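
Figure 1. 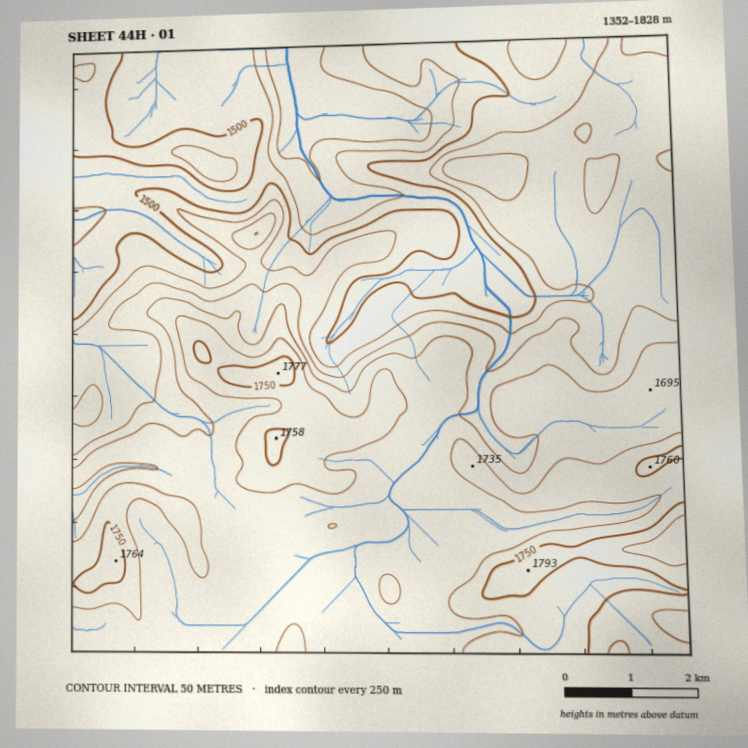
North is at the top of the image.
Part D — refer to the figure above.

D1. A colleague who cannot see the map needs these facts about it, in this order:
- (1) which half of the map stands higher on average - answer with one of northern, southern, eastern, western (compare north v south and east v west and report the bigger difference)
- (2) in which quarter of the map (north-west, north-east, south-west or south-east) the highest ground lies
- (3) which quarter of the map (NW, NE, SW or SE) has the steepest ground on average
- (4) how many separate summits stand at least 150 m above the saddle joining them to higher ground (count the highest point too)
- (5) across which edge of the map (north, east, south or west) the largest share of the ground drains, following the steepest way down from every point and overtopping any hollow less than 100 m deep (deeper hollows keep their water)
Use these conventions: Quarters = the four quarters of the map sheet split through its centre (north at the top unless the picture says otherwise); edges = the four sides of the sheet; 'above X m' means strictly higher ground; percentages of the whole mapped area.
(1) The southern half stands higher on average than the northern half.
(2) Look to the south-east quarter for the highest ground.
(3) The steepest ground, on average, is in the north-west quarter.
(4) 1 summit rises at least 150 m above its surroundings.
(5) The largest share of the runoff leaves by the northern edge.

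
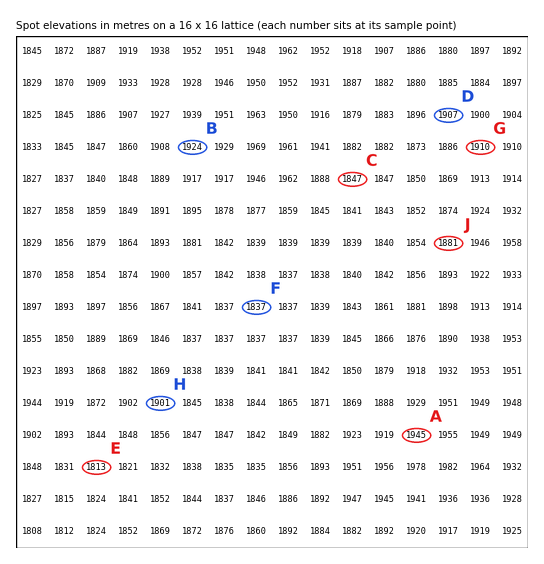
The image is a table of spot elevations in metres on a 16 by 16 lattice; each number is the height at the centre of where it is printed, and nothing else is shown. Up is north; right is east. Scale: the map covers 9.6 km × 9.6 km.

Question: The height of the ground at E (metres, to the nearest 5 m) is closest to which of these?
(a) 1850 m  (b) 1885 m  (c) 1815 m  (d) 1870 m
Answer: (c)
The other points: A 1945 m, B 1925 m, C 1845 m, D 1905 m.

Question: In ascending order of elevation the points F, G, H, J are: F J H G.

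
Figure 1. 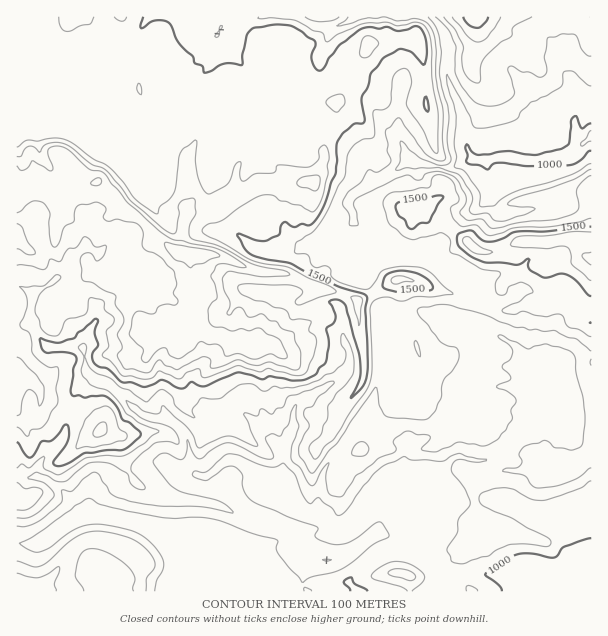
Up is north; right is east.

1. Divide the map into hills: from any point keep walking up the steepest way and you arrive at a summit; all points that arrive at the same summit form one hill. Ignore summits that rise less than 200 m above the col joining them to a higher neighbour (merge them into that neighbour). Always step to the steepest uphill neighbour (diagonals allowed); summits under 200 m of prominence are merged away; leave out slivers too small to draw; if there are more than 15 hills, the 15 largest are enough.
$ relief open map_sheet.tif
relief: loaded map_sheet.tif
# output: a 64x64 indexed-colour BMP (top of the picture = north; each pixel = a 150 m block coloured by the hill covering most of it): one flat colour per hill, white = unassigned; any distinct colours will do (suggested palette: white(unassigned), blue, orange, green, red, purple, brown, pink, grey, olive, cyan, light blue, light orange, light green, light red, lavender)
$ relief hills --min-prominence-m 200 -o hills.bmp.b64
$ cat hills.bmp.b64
<image width="64" height="64" href="data:image/bmp;base64,Qk12CAAAAAAAAHYAAAAoAAAAQAAAAEAAAAABAAQAAAAAAAAIAAATCwAAEwsAABAAAAAAAAAA////ALR3HwAOf/8ALKAsACgn1gC9Z5QAS1aMAMJ34wB/f38AIr28AM++FwDox64AeLv/AIrfmACWmP8A1bDFAERERERERERERBERERERERERERERERERERERERERERERREREREREREREQRERERERERERERERERERERERERERERFERERERERERERBEREREREREREREREREREREREREREREUREREREREREREERERERERERERERERERERERERERERERREREREREREREERERERERERERERERERERERERERERERERFEREREREREERERERERERERERERERERERERERERERERERREREREREERERERERERERERERERERERERERERERERERERRERERBERERERERERERERERERERERERERERERERERERERERERERERERERERERERERERERERERERERERERERERERERERERERERERERERERERERERERERERERERERERERERERERERERERERERERERERERERERERERERERERERERERERERERERERERERERERERERERERERERERERERERERERERERERERERERERERERERERERERERERERERERERERERERERERERERERERERERERERERERERERERERERERERERERERERERERERERERERERERERERERERERERERERERERERERERERERERERERERERERERERERERERERERERERERERERERERERERERERERERERERERERERERERERERERERERERERERERERERERERERERERERERERERERERERERERERERERERERERERERERERERERERERERERERERERERERERERERERERERERERERERERERERERERERERERERERERERERERERERERERERERERERERERERERERERERERERERERERERERERERERERERERERERERERERERERERERERESIRERERERERERERERERERERERERERERERERERERERERIhEREREREREREREREREREREREREREREREREREREREREiEREREREREREREREREREREREREREREREREREREREREiIRERERERERERERERERERERERERERERERERERERERESIiIRERERERERERERERERERERERERERERERERERERERIiIiIhERERERERERERERERERERERERERERERERERERIiIiIiERERERERERERERERERERERERERERERERERERIiIiIiIRERERERERERERERERERERERERERERERERESIiIiIiIhERERERERERERERERERERERERERERERERERIiIiIiIiEREREREREREREREREREREREREREREREREREiIiIiIiIRERERERERERERERERERERERERERERERERESIiIiIiIhERERERERERERERERERERERERERERERERESIiIiIiIiERERERERERERERERERERERERERERERERERIiIiIiIiIRERERERERERERERERERERERERERERERESIiIiIiIiIhEREREREREREREREREREREREREREREREiIiIiIiIiIiERERERERERERERERERERERERERERIiIiIiIiIiIiIiIRERERERERERERERERERERERERESIiIiIiIiIiIiIiIhERERERERERERERERERERERERESIiIiIiIiIiIiIiIiERERERERERERERERERERERERESIiIiIiIiIiIiIiIiIRERERERERERERERERERERERERIiIiIiIiIiIiIiIiIhERERERERERERERERERERERERIiIiIiIiIiIRESIiIiEREREREREREREREREREREREREiIiIiIiIiIhERERERERERERERERERERERERERERERERIiIiIiIiIiERERERERERERERERERERERERERERERERERIiIiIiIiIRERERERERERERERERERERERERERERERERERIiIiIiIhERERERERERERERERERERERERERERERERERESIhESIhERERERERERERERERERERERERERERERERERERERERETMzMzMzERERERERERERERERERERERERERERERERERETMzMzMzMzERERERERERERERERERERERERERERERERERMzMzMzMzMxEREREREREREREREREREREREREREREREREzMzMzMzMzERERERERERERERERERERERERERERERERETMzMzMzMzMRERERERERERERERERERERERERERERERETMzMzMzMzMxERERERERERERERERERERERERERERERERMzMzMzMzMzEREREREREREREREREREREREREREREREREzMzMzMzMzMREREREREREREREREREREREREREREREREzMzMzMzMzMxERERERERERERERERERERERERERERERETMzMzMzMzMzERERERERERERERERERERERERERERERERMzMzMzMzMzMREREREREREREREREREREREREREREREREzMzMzMzMzMxERERERERERERERERERERERERERERERETMzMzMzMzMzERERERERERERERERERERERERERERERERMzMzMzMzMzMRERERERERERERERERERERERERERERERMzMzMzMzMzMxEREREREREREREREREREREREREREREREzMzMzMzMzMz"/>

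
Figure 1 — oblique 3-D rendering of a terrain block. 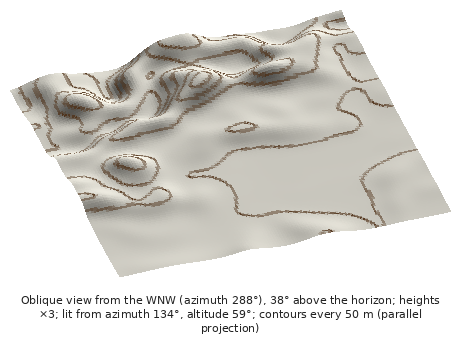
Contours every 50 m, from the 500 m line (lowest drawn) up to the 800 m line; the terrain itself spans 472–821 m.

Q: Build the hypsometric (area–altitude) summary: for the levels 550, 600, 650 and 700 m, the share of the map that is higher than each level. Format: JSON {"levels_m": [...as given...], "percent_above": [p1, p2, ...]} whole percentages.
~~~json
{"levels_m": [550, 600, 650, 700], "percent_above": [96, 89, 62, 12]}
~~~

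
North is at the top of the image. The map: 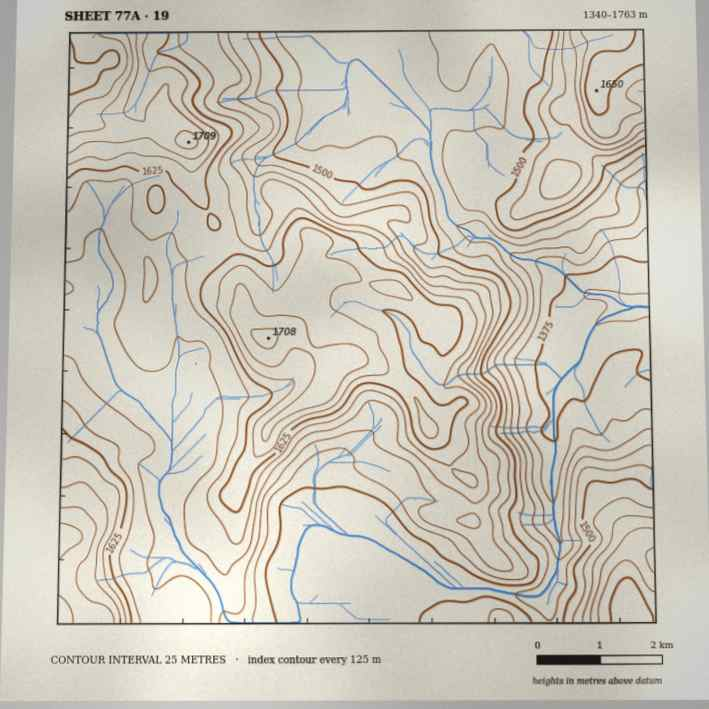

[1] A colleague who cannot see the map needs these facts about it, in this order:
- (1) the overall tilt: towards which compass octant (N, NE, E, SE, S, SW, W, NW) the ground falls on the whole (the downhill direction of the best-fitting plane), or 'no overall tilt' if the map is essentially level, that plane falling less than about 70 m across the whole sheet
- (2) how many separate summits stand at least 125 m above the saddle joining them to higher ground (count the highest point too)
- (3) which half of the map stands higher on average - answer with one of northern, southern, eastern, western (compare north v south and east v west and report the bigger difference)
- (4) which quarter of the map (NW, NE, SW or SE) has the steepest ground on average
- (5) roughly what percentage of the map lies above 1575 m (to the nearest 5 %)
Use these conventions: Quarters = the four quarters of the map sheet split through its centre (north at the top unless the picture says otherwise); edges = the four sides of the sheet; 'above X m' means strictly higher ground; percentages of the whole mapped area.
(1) On the whole the ground falls towards the east.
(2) There are 4 summits with 125 m or more of prominence.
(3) On average the western half of the map is the higher ground.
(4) The steepest ground, on average, is in the south-east quarter.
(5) Roughly 40 % of the ground is higher than 1575 m.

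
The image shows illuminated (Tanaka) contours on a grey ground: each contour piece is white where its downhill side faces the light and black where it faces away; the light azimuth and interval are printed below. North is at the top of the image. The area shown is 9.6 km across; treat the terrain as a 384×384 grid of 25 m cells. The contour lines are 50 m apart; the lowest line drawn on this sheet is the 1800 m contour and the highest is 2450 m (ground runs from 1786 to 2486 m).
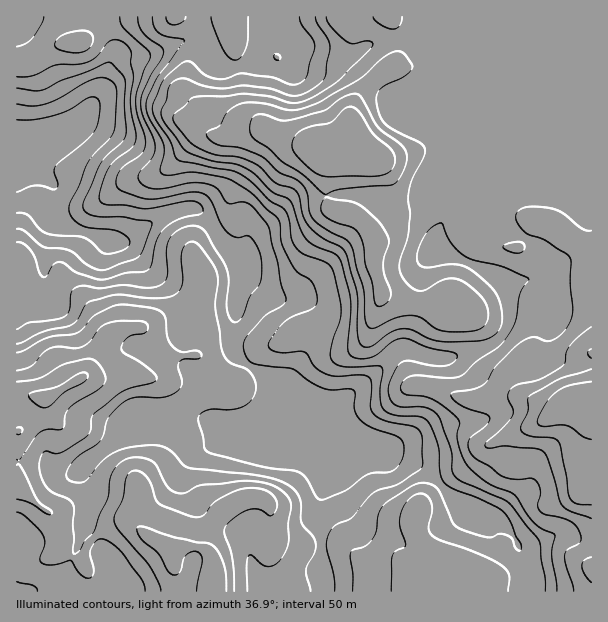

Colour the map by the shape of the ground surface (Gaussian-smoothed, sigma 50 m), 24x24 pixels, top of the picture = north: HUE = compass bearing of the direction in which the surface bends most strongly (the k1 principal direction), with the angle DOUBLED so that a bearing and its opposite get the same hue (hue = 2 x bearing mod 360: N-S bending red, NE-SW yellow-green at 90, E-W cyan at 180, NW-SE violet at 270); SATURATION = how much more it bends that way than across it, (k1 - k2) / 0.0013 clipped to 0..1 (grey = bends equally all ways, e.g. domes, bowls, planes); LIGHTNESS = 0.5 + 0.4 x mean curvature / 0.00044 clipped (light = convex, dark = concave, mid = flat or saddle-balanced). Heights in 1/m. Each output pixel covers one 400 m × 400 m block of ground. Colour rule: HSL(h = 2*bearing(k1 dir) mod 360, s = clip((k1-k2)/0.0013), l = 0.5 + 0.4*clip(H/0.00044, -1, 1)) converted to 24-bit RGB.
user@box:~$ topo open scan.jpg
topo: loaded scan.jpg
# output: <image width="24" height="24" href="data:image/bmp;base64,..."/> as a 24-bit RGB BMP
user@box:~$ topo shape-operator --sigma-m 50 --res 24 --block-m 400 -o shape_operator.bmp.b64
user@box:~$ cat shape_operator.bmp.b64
<image width="24" height="24" href="data:image/bmp;base64,Qk32BgAAAAAAADYAAAAoAAAAGAAAABgAAAABABgAAAAAAMAGAAATCwAAEwsAAAAAAAAAAAAAnJw/Y242aqhIXad7dU9uQSIzu+J4OmqE+fjSDAozlIlnl7F5UkRwMjBcusqdcF6PnrSTbGmSe1iHxdu6pIbDDQcsqJJbwrpuXlS647HEU7Svf01lQxczb9KBoNGaQYOf8/fUIQk1xrV5X55tLz50aKe8a6i2s4SMkGdZbKWxpd3hb8GRfCtJJQ88r9fIpuLQORwmxeh6LW+FtyTAlcLix+7kjqG5cXq72lIbEw8l3eKyO72RKyKGkcWucUFtoWJcyMV3L7I8VkArbUU4XB1HjD8WJWAIW08NVOjH1vT1Ui3GKD9t4L6gTcc7WZuOajJv9MjwsnntyPfYmareFCRAVX5sfWyvhJHP8drkbHTPZDNQNBUMKwgn2PPm1Trrut6S0PPMODweUB1Ta0mintug5O3NICpDebq/T8S8v+n296T0xw5jbTVsUXJSL4tCKGpB1M1jggBH0xxfin3FmdzMK35qRFGA5e3Q6OkZmSc4EzoRCFMsn9ux3YqyeGbCME8hVkwfOi8NRTQVdmBIf3x9f39/dn9vQGRBUzQibj1001KItN6oh7FuIiZCUJh8tsOJ88PRLpGn0srnIbOjKEoWZGQhqVo3VVqXe3V9f39/f39/f39/f39/f39/eEpJOiQOEyUOdztEcO6u2Zzs6Iv38JbgGXE2tLFEqyY11tqRTlIls2cyDCcUZWE0hp8+Y0dAe2ZHTYNDfX9/f39/f39/cm5+mwzN9s3lRK2oIHA7leI0FagkF0cYbMfe7Nb1fLLStbj19sD399T3hqvftIDvg8Hmjs/dWVOfiKHLtMPiWlx9fWxxbjAkUVEUCSof4c3t29T3zOb/kqHvwVfLXMjWG9/S17Tk0LjqoSeEVKBCtp7b5F+5mFKWs6hnk0CAjHa0P8yOcg82nFAuMlUdhnzP98P2P+NHAEgdstghLiEFKywJW6O22ZXIS8RWIEYNkWoPGHt549jyqiW15HqEnFt9qMF2NmF0tKZkL1ekOD3NybDi6tbxM5auRymf/dHOIG8bLhYF1YppRrAnBGgADVAoz5FkJUxj0tadSqIxGiYNSjsZstSp0s3s5drxiybMyciWLaheFyQ/W6Ruv5luvj6gEQ0m+9vQ2ZrdUpvlnqjLx83g3eruCBI0x7eMPlNvoJxAm8WAPyxxl/DNTrrPv6V2Vy44jx5R4rmOQMpLG0diczVGmoM0VGk9Khk/yep53PTXMF7Hi4rK3+znsz6SPipmZaZejzyQvL+LoN+PVajbRstGEiEbt2dObhVNj11T4/TXnUDWNy1ZWjde0JZlSU0sDhEl5vnSvdRbFSklP2wnfkISOxIMeV8wLnszRnFJZLVY6ezCNFyDtyw0RycdHyYNLF6J1+Dl7PPYLgUlRGqOOSht1qCxwE93HYBmtfWb2cC4MD+CSldxZ13Iu8TrraHkrzeVXaRjYsrL3mxAKxMq1Qc2uG0xSmI0BjMADTMAhhIB+QENOxxAQksaciVq8Nvh1u71md7Ho2Bgum2jNm6KX41YZEk8gk6swtHv1uz1bCOGqH9ZOSh7RFa++dLwy4nd37LJeKM3CSoVhto5TxNMx69/Cjctzv9PUlsROi0LlZYeM4FZgVGfZGmBe6WnaqBnX5YxVTIbpUF0cHxbXVKSNnKMbpi749rx58f5+sHjdjJhUGEjKVxHerxzUUzB0PHWoJngxbXv1vXlN2yNN29ic3Z+bHtpYI1vs3RycXN+Z4NjeoB9XX1lNW9fOH5fcTwsLAcJ4xsF3cry1Nn3gIDsgNnjsMrmvNXOiWqXcMuN2enys3TwjF7RaGZ+f39/a352n4JjfXmAf39/aWonSmktPmlGJjZBRRA92UGa0vnvwuXncmGgh5fQ1/L0aZTpzKnd35HY0vnSJQ4RQx4WekZDf35/f4B/f39/f39/f39/f39/rpB/grF+KWMwDyMkER9o1/Ty5tqhjOLVl7HsxOjvnc+oDxowozqE58jL/1RQPhgrNmw7e397f39/gIB/f4B/f39/f39/f3h1qODVjlVwt1pKDjY2BmBRJr1v8+7Yprk1JxsMW14HQSsJJSMOGSYNWX0P9kyE5a7gno3KOoNtdH96f39/gH+Af39/fm98ll5tzH3b5pr04tvwQXrdDC4qISwHOYAAsysXsyEzRcdrcp6fdmiNGh4428dSEj8X6L05tEyYu2yfT4Jzfn9/gIB/f39/d1mFhKidQVRGeaFKwZ5S4yLZVzzjvrLj5/TXFlmXy+2sPpa7cXN+cUyBhSG45/LZVUDFqemRNoCJg3aEuJePWHOBgIB/f39/X2qUgIl0"/>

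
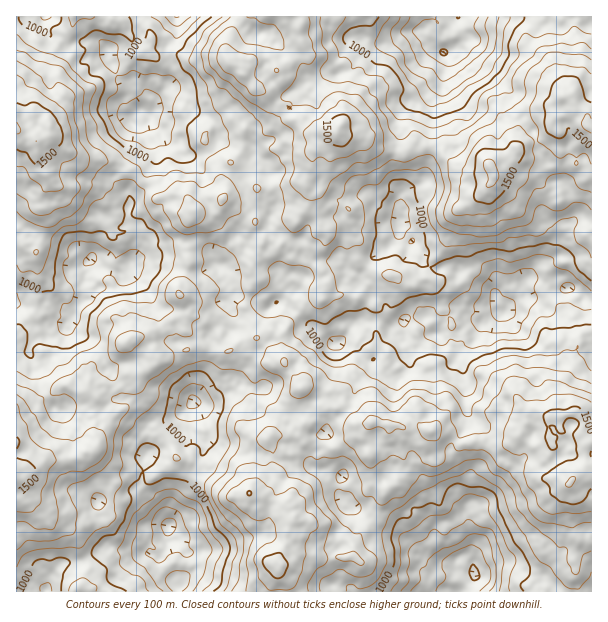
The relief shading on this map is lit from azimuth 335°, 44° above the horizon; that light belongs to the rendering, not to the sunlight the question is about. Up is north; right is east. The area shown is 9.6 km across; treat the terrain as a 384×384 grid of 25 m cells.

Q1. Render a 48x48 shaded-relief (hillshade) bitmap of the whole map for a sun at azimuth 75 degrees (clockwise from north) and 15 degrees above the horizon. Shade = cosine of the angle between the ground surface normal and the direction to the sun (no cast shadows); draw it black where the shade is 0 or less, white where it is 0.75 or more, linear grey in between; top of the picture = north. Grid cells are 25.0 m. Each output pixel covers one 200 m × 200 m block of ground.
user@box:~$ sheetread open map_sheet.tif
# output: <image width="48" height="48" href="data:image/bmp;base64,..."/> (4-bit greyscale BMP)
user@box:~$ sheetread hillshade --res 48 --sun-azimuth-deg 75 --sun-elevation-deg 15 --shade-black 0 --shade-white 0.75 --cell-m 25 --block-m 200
<image width="48" height="48" href="data:image/bmp;base64,Qk32BAAAAAAAAHYAAAAoAAAAMAAAADAAAAABAAQAAAAAAIAEAAATCwAAEwsAABAAAAAAAAAAAAAAABEREQAiIiIAMzMzAERERABVVVUAZmZmAHd3dwCIiIgAmZmZAKqqqgC7u7sAzMzMAN3d3QDu7u4A////AKkwBpupzsQAAAABarp0N6zbmXUAACQgR6lAFZuqzJUQAAACi7lRKc3bmpcgABEASZdDNYq8yFVAAAAEm6hjbO/rmoUAAAABWIUyN6msqHUwAAAEeal2rN/Yd3UAAAAiNUM0aaecu5IAAAABOKqYq96mZWYQAAABNRFYiYi9zHAAAAAhN5zad7t4dWQAAAACRiWKu4e8ukAAAABDSL7qM4h3VYUAAAASM3i8y3WbmEAAAASGWu/GAEeHWKYAAAABNnnMp2aqdjAAAAaoet6jADWYeGIAAAABaIrKZmeZZDIgAAWZisuBAkSHVlMAAAASaJqoVnm7ciV0AAZ3mpZQAWVTNnUAAAIzVYiYZY3schaWEAM1eGQwA3VDRmQQASFFQ8uoZH7qZFiFEAA3d3YQFVQySGRSA0JFM9y4VGu6dppkAAJGd5YAJEVTa7hBA1I1Vd3IM2eamLtzABU0VXUgFYdWiscQATI2eO22EVd3it2RABQyNVRWNacnqbcBEURVirpjI3hle9xwACRAA4d4Z7YnmbcAA4ZXm6cyRndEeqlQAiMwApqYiqdGeZQAFZdpqpcyNHYiN5lRAiEAN6yXqXdkaYEDNoeIm3VEI1ITNahTI0MCi96Udlh0apQzR3ZmimZnUgAGiZZWVFVFnO2BJXmGiGdkV0E1iYiYUAAFiYVndkRXvLljJZlolVmXdQBGd2eZQAA2d1Vol0V3mnVmNHhmZIupcQFVZhSIYABHhRJpp1eXVDRlRVd2NZmrYAI0eAJnhhFWUAKbt0WHQhR3hzRlRom6QhA2dgJ6t0RlEAS7pyOIYxSZdCNWeJq4RCFmACSttzRlEAKalAKZUyWYUjaYiYeXRDEwABXNuDFVAABrgQN2REaFZ2eWVlVlI0IAACfNphA0EABpQTNGZTV1iphyATRCE0MgAGeqcwFWMAA0NVNWUxOIi7lQAAETRTRBADJHVWZmIAAmd1RzA0WYnMggAAEkZWhkIQBGepZkAABIh3dyA1eIvLgAAAI1VqlFQgFFi5eDACFYWKdjAUiZuqgAAAAVeac2USAWrKmCASOHSJZTAEial4gQAAAEq5d2EABKuqhkVkaFN3ZyAEeIZZYSAAADqpmDAAB5iqqJqGdRFXhQACVWVnU0AAAFqqlSJAJ4ndzMt2YQJHcQACM1Z5dVIiAFeLkjQyV67+3blkACY0QQAAAXitpmZUAFRqUTEHZ8///6YwADQSIAAAA5vOt5hUEkNmAEAHad///pUQAiASABE0Epzv2ahUIAIyATI2i87/6nYAAQAQAFZmIozv2qhTAAMgASWXq5zu2nUQEAAABph2RYvMzMtgABQQACrruZ3dymMiAAAASHioiIia3tyCAAAAAErMub7bpiIyAAAEl2mYqoia78uTEAAAA2icururgQNlAAAomYdozKu63tyTAAAAA4iLqYeKUASIIABamGNL7cqrzdpkIAABNXd5lzSFEmabUABKlBBs3aeL3aVWQAADZlaalQBDN5nNYAADMROMyXZ7zKeIEAACVUeQ=="/>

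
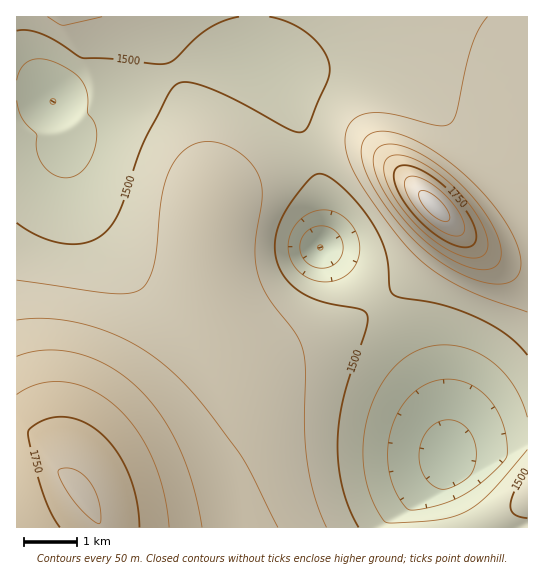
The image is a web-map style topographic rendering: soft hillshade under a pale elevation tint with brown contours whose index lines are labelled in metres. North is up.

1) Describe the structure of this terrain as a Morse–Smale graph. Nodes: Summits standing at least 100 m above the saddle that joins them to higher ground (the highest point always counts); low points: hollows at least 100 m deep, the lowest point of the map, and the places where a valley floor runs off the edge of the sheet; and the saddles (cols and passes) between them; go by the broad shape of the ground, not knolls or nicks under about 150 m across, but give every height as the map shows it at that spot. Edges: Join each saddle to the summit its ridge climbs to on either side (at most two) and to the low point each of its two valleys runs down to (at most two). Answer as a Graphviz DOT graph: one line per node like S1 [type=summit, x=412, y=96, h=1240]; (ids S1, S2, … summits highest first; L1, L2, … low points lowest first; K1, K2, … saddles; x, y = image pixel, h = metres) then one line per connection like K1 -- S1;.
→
graph terrain {
  S1 [type=summit, x=434, y=206, h=1871];
  S2 [type=summit, x=79, y=497, h=1810];
  L1 [type=low, x=447, y=455, h=1333];
  L2 [type=low, x=321, y=247, h=1349];
  L3 [type=low, x=53, y=102, h=1400];
  K1 [type=saddle, x=311, y=154, h=1505];
  K2 [type=saddle, x=379, y=303, h=1498];
  K1 -- S1;
  K1 -- S2;
  K1 -- L2;
  K1 -- L3;
  K2 -- S1;
  K2 -- S2;
  K2 -- L1;
  K2 -- L2;
}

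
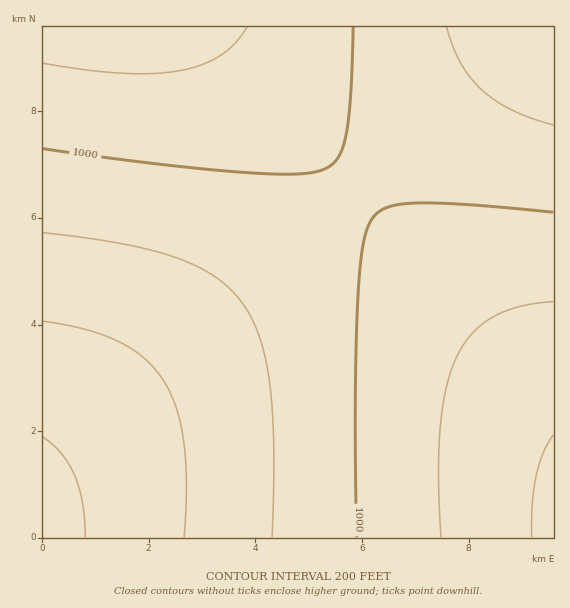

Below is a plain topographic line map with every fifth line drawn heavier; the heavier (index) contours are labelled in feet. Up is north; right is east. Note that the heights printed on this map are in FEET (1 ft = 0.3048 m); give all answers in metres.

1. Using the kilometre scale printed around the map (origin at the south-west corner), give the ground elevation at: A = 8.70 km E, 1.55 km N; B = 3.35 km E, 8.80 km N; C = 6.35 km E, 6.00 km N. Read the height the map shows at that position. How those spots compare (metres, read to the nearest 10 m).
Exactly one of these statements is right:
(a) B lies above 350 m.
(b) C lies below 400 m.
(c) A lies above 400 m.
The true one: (b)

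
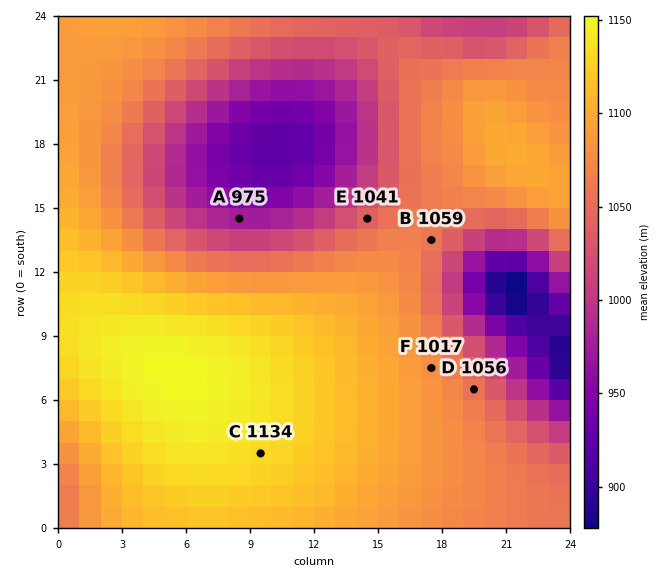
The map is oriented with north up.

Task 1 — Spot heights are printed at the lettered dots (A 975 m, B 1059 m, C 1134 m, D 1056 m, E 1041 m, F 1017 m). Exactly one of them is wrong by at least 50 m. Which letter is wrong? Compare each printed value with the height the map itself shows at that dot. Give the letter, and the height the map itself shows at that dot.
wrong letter F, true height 1080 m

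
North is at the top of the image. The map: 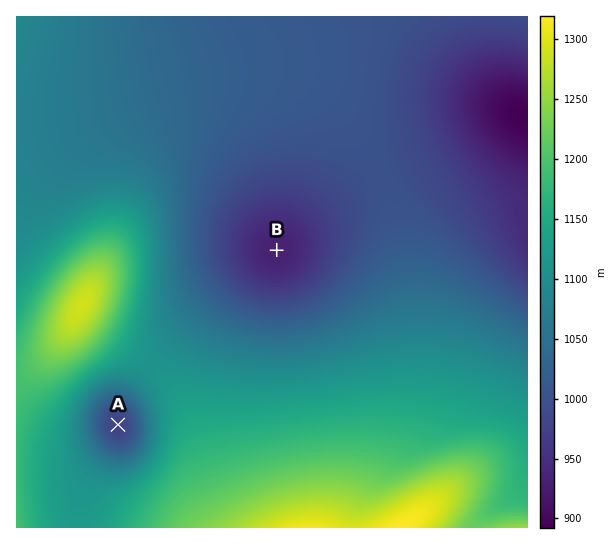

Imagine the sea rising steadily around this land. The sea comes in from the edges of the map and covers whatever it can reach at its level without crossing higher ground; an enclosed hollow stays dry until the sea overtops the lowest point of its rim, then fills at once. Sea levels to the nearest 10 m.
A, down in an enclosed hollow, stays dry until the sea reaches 1110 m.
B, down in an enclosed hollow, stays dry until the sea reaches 1000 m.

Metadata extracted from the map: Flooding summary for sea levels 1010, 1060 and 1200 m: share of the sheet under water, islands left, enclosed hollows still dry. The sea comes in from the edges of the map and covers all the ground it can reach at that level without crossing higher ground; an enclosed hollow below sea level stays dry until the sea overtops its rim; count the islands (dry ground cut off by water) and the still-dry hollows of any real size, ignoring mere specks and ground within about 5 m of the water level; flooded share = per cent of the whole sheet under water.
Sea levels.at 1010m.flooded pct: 28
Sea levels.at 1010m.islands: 0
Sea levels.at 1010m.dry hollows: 1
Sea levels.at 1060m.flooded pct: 47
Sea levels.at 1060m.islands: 0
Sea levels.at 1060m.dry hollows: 1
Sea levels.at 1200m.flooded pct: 89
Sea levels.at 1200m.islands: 1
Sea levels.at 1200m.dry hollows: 0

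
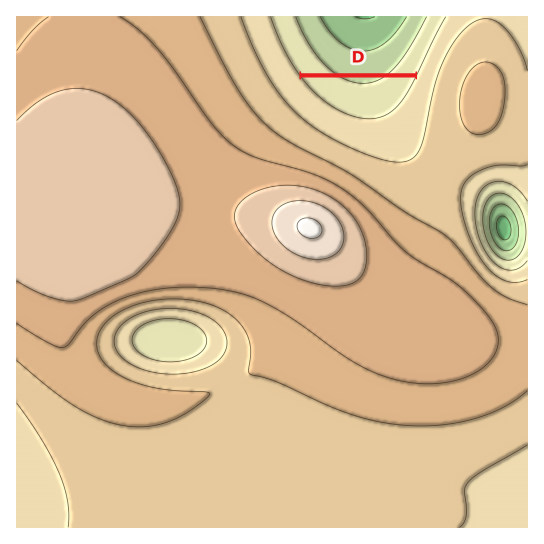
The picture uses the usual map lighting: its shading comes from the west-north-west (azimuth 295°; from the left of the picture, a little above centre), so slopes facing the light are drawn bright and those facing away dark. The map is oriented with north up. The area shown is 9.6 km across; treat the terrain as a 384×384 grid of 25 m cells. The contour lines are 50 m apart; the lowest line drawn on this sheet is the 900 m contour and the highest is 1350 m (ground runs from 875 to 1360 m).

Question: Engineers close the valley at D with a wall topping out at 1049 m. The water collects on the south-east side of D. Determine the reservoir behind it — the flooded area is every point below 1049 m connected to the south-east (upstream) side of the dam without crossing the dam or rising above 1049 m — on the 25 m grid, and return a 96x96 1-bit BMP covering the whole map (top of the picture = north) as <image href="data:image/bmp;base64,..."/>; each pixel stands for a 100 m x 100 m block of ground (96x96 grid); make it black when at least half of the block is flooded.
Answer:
<image width="96" height="96" href="data:image/bmp;base64,Qk2+BAAAAAAAAD4AAAAoAAAAYAAAAGAAAAABAAEAAAAAAIAEAAATCwAAEwsAAAIAAAAAAAAA////AAAAAAAAAAAAAAAAAAAAAAAAAAAAAAAAAAAAAAAAAAAAAAAAAAAAAAAAAAAAAAAAAAAAAAAAAAAAAAAAAAAAAAAAAAAAAAAAAAAAAAAAAAAAAAAAAAAAAAAAAAAAAAAAAAAAAAAAAAAAAAAAAAAAAAAAAAAAAAAAAAAAAAAAAAAAAAAAAAAAAAAAAAAAAAAAAAAAAAAAAAAAAAAAAAAAAAAAAAAAAAAAAAAAAAAAAAAAAAAAAAAAAAAAAAAAAAAAAAAAAAAAAAAAAAAAAAAAAAAAAAAAAAAAAAAAAAAAAAAAAAAAAAAAAAAAAAAAAAAAAAAAAAAAAAAAAAAAAAAAAAAAAAAAAAAAAAAAAAAAAAAAAAAAAAAAAAAAAAAAAAAAAAAAAAAAAAAAAAAAAAAAAAAAAAAAAAAAAAAAAAAAAAAAAAAAAAAAAAAAAAAAAAAAAAAAAAAAAAAAAAAAAAAAAAAAAAAAAAAAAAAAAAAAAAAAAAAAAAAAAAAAAAAAAAAAAAAAAAAAAAAAAAAAAAAAAAAAAAAAAAAAAAAAAAAAAAAAAAAAAAAAAAAAAAAAAAAAAAAAAAAAAAAAAAAAAAAAAAAAAAAAAAAAAAAAAAAAAAAAAAAAAAAAAAAAAAAAAAAAAAAAAAAAAAAAAAAAAAAAAAAAAAAAAAAAAAAAAAAAAAAAAAAAAAAAAAAAAAAAAAAAAAAAAAAAAAAAAAAAAAAAAAAAAAAAAAAAAAAAAAAAAAAAAAAAAAAAAAAAAAAAAAAAAAAAAAAAAAAAAAAAAAAAAAAAAAAAAAAAAAAAAAAAAAAAAAAAAAAAAAAAAAAAAAAAAAAAAAAAAAAAAAAAAAAAAAAAAAAAAAAAAAAAAAAAAAAAAAAAAAAAAAAAAAAAAAAAAAAAAAAAAAAAAAAAAAAAAAAAAAAAAAAAAAAAAAAAAAAAAAAAAAAAAAAAAAAAAAAAAAAAAAAAAAAAAAAAAAAAAAAAAAAAAAAAAAAAAAAAAAAAAAAAAAAAAAAAAAAAAAAAAAAAAAAAAAAAAAAAAAAAAAAAAAAAAAAAAAAAAAAAAAAAAAAAAAAAAAAAAAAAAAAAAAAAAAAAAAAAAAAAAAAAAAAAAAAAAAAAAAAAAAAAAAAAAAAAAAAAAAAAAAAAAAAAAAAAAAAAAAAAAAAAAAAAAAAAAAAAAAAAAAAAAAAAAAAAAAAAAAAAAAAAAAAAAAAAAAAAAAAAAAAAAAAAAAAAAAAAAAAAAAAAAfgAAAAAAAAAAAAAD/4AAAAAAAAAAAAAH/8AAAAAAAAAAAAAf/+AAAAAAAAAAAAA//+AAAAAAAAAAAAB///AAAAAAAAAAAAD///AAAAAAAAAAAAD///AAAAAAAAAAAAAAAAAAAAAAAAAAAAAAAAAAAAAAAAAAAAAAAAAAAAAAAAAAAAAAAAAAAAAAAAAAAAAAAAAAAAAAAAAAAAAAAAAAAAAAAAAAAAAAAAAAAAAAAAAAAAAAAAAAAAAAAAAAAAAAAAAAAAAAAAAAAAAAAAAAAAAAAAAAAAAAAAAAAA="/>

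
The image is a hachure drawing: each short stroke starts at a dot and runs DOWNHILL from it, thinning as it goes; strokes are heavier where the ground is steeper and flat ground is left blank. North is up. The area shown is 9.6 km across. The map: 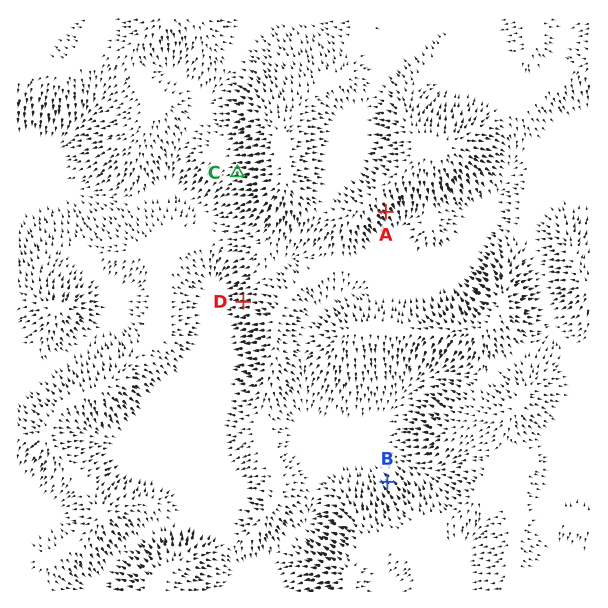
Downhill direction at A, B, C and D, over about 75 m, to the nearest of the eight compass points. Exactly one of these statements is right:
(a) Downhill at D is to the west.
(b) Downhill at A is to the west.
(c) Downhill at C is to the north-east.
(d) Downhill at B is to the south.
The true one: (a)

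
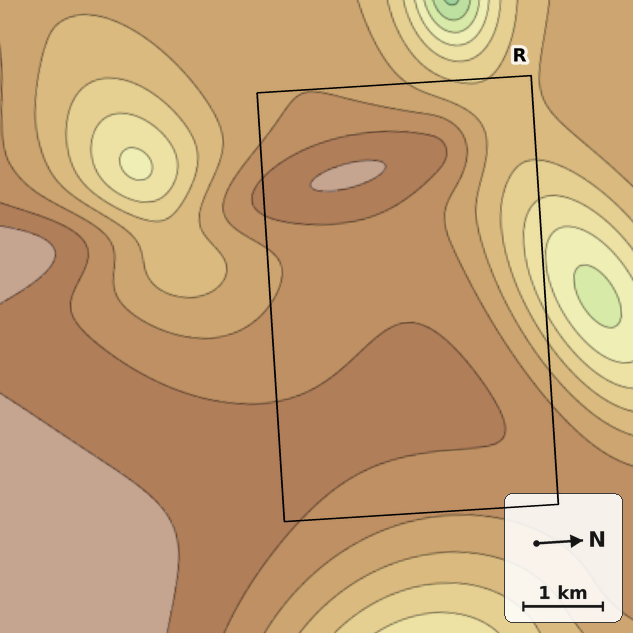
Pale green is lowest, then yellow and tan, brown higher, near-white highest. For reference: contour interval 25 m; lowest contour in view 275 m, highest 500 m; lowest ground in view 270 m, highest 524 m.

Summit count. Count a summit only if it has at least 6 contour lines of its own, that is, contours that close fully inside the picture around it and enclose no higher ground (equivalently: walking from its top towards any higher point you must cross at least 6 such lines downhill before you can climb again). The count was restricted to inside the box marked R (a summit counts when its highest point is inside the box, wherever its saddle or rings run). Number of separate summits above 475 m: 0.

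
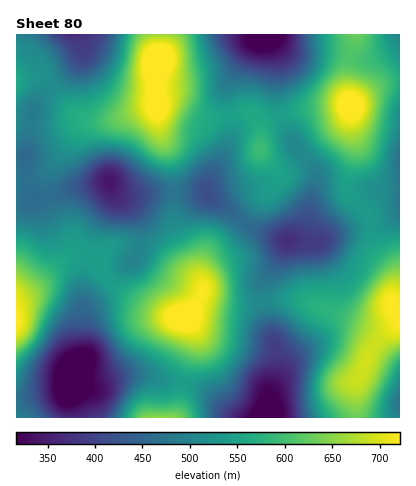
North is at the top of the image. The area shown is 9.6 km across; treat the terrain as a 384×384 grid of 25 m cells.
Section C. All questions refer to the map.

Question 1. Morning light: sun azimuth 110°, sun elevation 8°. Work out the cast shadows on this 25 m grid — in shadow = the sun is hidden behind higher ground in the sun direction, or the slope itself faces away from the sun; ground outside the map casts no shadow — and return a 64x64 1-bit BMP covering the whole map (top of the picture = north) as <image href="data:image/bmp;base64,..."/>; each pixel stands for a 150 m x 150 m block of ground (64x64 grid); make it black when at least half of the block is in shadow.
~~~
<image width="64" height="64" href="data:image/bmp;base64,Qk0+AgAAAAAAAD4AAAAoAAAAQAAAAEAAAAABAAEAAAAAAAACAAATCwAAEwsAAAIAAAAAAAAA////AAAAAAAAA/gAAA/gAAAP+AAAH+AAAD/4AAA/4AAA//gAAH/wAAH/+AAAf/AAAf/4AAB/+AAB//gAAH/4AAB/4AAAf/wAABwAAAB//gAADwAAAH//AAAPgAAAP/8AAA+AAAA//4AAD8AAAB//gAAHwAAAD/+AAAfAAAAAD4AAB8AAAAAAAAAHwwAAAAAAAAfHgAAAAOAAB8+AAAAB8AAAH4AAAAHwAAAAAAAAA/gAAAAAAAAD+AAABgAAAAP8AAAPAAAAB/wAAB+AAAAD/AAAH8AAABx8AAAP4AAAPwAAAA/gAAA/AAAAAwAAAD+AAAAAAAAAP4AAAAAAAAAfgAAAAAAAAA8AAAAAAAAAAAAAAAIAAAAAAAAABwAAAAAAAAADAAAAAAAAAAAAAAAAAAAAAAAAAAAAAAAAAAAAAAAAAAAAAAAAAAAAAAAAAAAAAAAAAAAAAAAAAAAAAAAAAAAAAAAMAAAAAAAAAA4AAAAAAAAADgAAAAAAAAAGAAAAAAAAAAAAAAAAAAAAAAAAAAAAAAAAADgAAAAAAAAAfAAAAAAAAAD8AAAAeAAAAfwAAAH4AAAH/gAAB/gAAB/8AAAP+AAAP/wAAD/4AAB//AAAf/gAAP/4AAB//AAA//gAAH/8AAH/+AAA//4AAf/4AAD//gAB//gAAf/+AAH/+AAB//wAAP/wAA=="/>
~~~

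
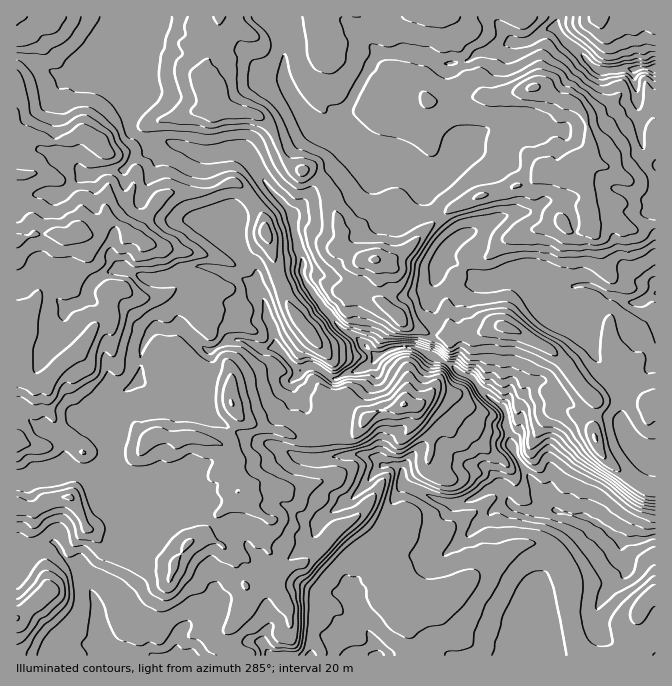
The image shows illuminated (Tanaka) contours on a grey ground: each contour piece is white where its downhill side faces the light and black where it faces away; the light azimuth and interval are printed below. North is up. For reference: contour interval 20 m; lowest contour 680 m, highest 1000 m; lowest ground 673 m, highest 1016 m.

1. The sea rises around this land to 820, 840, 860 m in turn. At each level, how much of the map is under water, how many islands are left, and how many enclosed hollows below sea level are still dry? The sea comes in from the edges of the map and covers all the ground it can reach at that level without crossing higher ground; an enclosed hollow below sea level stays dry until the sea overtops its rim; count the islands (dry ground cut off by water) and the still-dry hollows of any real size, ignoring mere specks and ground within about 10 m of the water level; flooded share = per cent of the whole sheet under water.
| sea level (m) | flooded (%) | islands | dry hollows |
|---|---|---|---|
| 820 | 19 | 0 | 0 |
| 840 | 24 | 0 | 0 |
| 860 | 32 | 0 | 0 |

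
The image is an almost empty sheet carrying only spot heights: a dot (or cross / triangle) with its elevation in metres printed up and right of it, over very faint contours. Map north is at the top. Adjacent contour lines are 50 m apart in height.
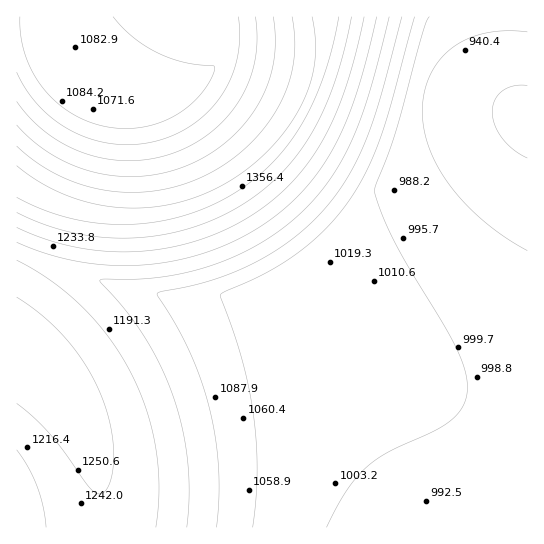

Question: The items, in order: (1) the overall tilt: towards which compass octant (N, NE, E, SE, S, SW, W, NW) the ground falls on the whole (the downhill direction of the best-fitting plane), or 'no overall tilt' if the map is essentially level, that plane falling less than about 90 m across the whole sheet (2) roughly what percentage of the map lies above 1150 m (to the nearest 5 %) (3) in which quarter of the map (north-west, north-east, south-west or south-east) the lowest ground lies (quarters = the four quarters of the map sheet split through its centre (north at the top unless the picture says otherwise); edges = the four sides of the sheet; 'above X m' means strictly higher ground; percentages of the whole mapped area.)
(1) On the whole the ground falls towards the east.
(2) Roughly 35 % of the ground is higher than 1150 m.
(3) The lowest point lies in the north-east quarter of the map.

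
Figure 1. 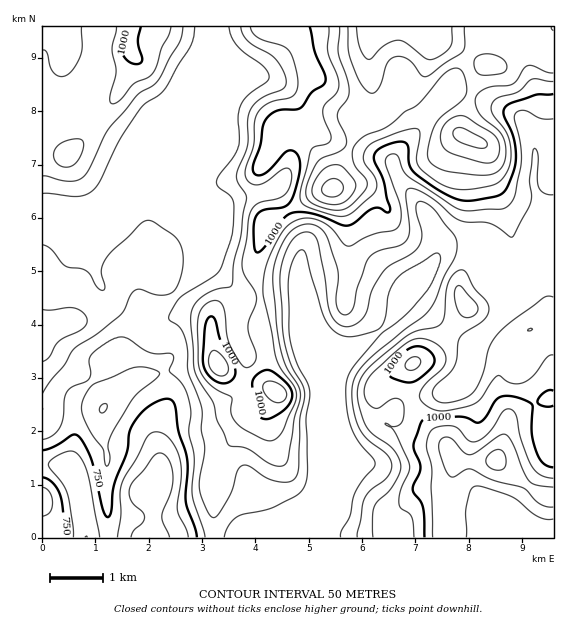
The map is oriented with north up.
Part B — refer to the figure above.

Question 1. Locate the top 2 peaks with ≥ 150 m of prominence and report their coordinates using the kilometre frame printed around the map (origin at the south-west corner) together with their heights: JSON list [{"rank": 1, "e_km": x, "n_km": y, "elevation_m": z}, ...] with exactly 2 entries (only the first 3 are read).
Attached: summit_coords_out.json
[{"rank": 1, "e_km": 8.51, "n_km": 1.46, "elevation_m": 1166}, {"rank": 2, "e_km": 1.64, "n_km": 9.16, "elevation_m": 1015}]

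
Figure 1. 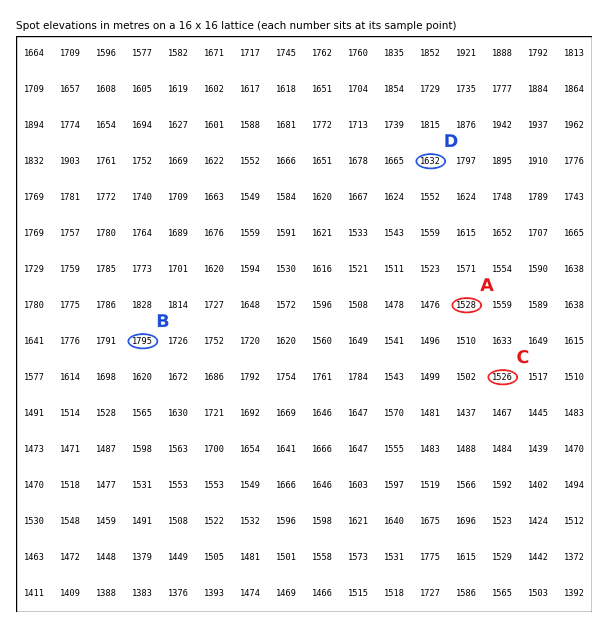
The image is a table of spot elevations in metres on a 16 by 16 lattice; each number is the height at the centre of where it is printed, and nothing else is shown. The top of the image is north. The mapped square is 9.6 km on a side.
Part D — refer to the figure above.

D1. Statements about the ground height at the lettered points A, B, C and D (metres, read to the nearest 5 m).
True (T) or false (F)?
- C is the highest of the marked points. F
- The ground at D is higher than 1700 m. F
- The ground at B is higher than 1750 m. T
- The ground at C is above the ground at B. F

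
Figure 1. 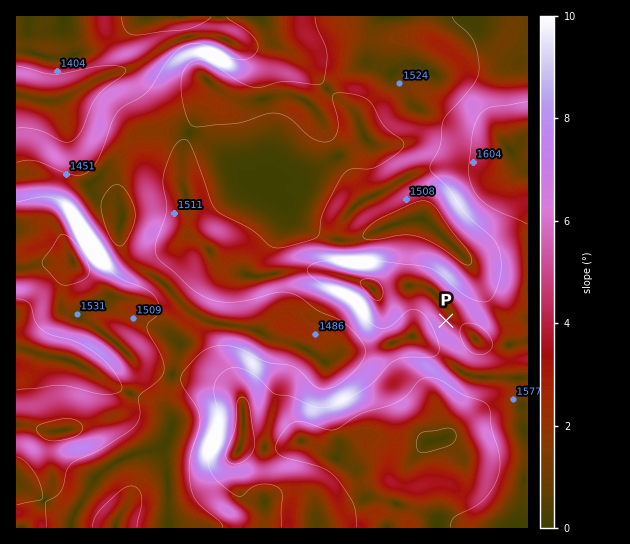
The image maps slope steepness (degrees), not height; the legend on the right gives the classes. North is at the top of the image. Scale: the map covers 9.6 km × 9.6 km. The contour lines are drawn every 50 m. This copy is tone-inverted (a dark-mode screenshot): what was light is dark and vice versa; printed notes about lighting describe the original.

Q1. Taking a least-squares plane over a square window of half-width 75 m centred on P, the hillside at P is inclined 4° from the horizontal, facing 258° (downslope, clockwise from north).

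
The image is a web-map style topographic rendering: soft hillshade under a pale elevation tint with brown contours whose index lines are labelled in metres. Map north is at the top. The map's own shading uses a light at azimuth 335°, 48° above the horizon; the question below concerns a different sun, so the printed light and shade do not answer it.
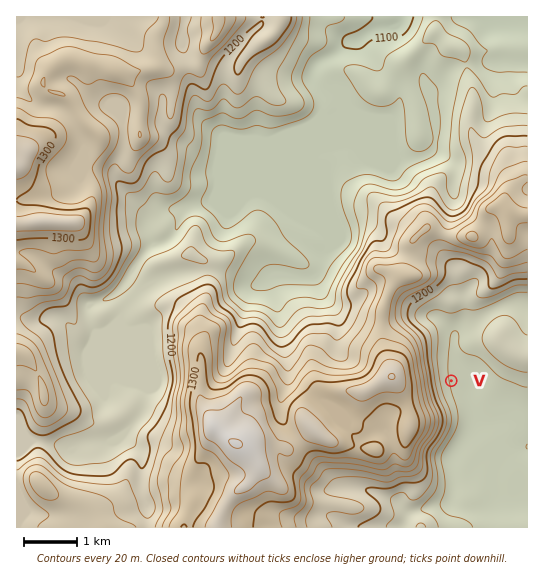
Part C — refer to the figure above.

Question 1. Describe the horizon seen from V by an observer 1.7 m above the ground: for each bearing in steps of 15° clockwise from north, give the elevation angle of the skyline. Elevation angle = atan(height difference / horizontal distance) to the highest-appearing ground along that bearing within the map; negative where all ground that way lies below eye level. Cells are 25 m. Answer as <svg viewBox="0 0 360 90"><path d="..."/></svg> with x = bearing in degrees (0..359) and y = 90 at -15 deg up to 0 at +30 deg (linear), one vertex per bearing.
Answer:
<svg viewBox="0 0 360 90"><path d="M0 55l15 0 15 0 15 1 15 0 15 1 15 2 15 2 15 0 15 0 15-1 15 0 15-4 15-7 15-6 15-4 15-2 15-1 15 0 15 2 15 3 15 6 15 6 15 0"/></svg>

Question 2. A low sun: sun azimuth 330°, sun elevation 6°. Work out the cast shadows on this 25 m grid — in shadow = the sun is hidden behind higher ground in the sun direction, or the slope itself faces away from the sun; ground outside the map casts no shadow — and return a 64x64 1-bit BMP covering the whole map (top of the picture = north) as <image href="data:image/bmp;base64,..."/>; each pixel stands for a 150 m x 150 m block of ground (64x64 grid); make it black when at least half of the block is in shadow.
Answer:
<image width="64" height="64" href="data:image/bmp;base64,Qk0+AgAAAAAAAD4AAAAoAAAAQAAAAEAAAAABAAEAAAAAAAACAAATCwAAEwsAAAIAAAAAAAAA////AAAAAAAAAAAAGAAAAAAAAAA4EAQAAAAADngB/gAAAAAOcAP/AAAAAAYOf/8AAAAAAB///wAAAAAAH///AAAAAAAf//8AAAAAAA/+fwAAAAAAD8B/AAYAAAAAAH8ADgAAAAAAfgAeAAAAAAA+AA4AAAAAAAwAAAAAAAAAAAAAAAAAAAAAAAAAAAAABAAAAAAAAAAAEAAAAAAAAAAQAAAAAAAAAAAAAAAAAAAAMAAAAABAAAAwAAAAAAAAAAAAAAAAYAAAAAAAAAAgAAAEAAAAAAAAAB4AHwAAAAAB/AA/gAAAAAH8Hz/8AAAAAfw/H/wAAAAB/B8D/AAAAAD8DwO+AAAAAAgHA74AAAAAAGcBDgAAAAAB4gACAAAAAAPg/HAAAAAAAcD/8AAAAAAAADzwAAAAAAAAAHgAAAAAAAAAOAAAAAAAAAA4AAAAAAAAABAYAAAAAAAAAwAAAAAAAEADgAAAAAAAcBnAAAAAAAA4GcAAAAAAADgZwAAAAAAAABnAAAAAAAAAAIwAAAAAAAAAHAAAAAAAAAAMwHAAAAAAAA7IeAAAAAAADMAAAAAAAAAEwAAAAAAAAASAAAAAAAAARAAAAAAAAABAAAAAAAAAAADkGAAAAAAAAOf4AAAAAAAA8/gAAAAAAAD58AAAAAAAAHhwAAAAAAAAOHAAAAAAAAAAMAAAAA=="/>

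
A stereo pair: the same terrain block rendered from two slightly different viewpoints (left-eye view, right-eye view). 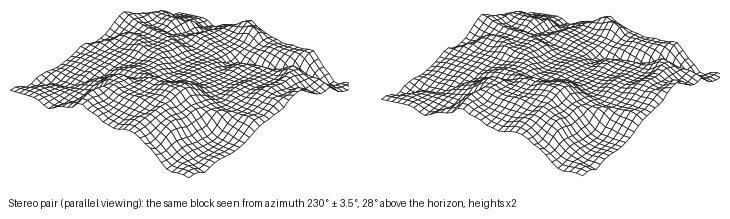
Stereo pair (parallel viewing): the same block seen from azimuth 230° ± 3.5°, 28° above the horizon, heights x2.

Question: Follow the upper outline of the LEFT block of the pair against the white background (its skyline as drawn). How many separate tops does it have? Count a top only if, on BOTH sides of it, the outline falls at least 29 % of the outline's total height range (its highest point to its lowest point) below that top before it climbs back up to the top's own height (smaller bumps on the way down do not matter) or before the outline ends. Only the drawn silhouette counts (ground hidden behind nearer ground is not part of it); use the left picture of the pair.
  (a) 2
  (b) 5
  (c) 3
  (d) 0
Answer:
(a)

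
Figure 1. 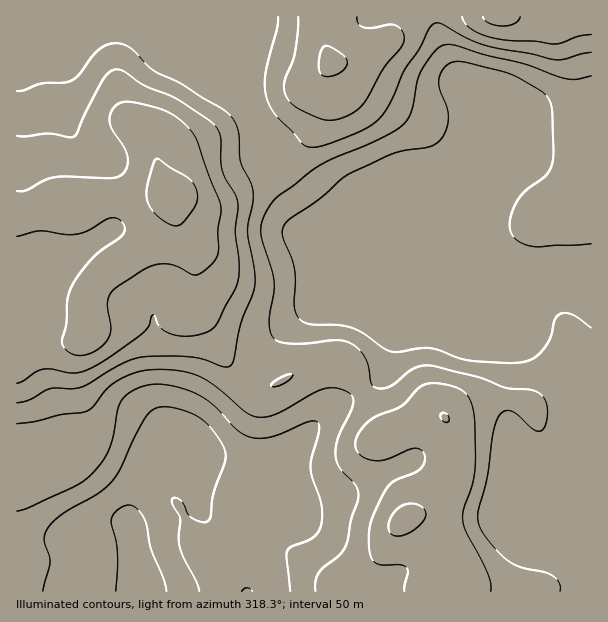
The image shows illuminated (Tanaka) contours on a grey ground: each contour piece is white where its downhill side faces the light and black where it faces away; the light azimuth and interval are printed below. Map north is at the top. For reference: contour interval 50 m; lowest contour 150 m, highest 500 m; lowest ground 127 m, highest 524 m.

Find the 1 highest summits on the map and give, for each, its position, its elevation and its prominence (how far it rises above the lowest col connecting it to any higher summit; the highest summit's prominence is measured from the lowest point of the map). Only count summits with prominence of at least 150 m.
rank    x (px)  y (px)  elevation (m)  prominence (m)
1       171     195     524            397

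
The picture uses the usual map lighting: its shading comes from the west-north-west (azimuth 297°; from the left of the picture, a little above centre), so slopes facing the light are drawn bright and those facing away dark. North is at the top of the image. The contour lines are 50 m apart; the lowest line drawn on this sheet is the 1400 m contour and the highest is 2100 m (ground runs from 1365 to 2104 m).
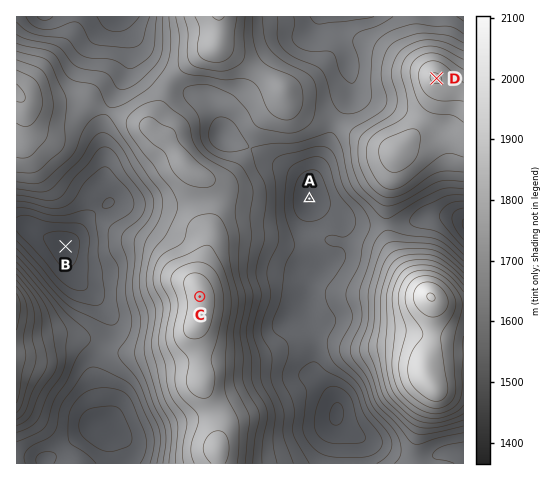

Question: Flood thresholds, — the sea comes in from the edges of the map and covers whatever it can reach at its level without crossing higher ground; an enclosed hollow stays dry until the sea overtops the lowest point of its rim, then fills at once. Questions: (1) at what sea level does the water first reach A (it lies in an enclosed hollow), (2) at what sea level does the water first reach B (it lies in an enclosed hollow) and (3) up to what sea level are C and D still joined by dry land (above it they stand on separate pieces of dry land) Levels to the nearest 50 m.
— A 1550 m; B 1450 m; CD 1650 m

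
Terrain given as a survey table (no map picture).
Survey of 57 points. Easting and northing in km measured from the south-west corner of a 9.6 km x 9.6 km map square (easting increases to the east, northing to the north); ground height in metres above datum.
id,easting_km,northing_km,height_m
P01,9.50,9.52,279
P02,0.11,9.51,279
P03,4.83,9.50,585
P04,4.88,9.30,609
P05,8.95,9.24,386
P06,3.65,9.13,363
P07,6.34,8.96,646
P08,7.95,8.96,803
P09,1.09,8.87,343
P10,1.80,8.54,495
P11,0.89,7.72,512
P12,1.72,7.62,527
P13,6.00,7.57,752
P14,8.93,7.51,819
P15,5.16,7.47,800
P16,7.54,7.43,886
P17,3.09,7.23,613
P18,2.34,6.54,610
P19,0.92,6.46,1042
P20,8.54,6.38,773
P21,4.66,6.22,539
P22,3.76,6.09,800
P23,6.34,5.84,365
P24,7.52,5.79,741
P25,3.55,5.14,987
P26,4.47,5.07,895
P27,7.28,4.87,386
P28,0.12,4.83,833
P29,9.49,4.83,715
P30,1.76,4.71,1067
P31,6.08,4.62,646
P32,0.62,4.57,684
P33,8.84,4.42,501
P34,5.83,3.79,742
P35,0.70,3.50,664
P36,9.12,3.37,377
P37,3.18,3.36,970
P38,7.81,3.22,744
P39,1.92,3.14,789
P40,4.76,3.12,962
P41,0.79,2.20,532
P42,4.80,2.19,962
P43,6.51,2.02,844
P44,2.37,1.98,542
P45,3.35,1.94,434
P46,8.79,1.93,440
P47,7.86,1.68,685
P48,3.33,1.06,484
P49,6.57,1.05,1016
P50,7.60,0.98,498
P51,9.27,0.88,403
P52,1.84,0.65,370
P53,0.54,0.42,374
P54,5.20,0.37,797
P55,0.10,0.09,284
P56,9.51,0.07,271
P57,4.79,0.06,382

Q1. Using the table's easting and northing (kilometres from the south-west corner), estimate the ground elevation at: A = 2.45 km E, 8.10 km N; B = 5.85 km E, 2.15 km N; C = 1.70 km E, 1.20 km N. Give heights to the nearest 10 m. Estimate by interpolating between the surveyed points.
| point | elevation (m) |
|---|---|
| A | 590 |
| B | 790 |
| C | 460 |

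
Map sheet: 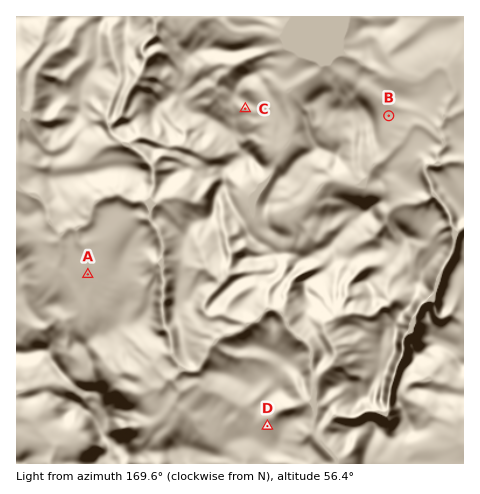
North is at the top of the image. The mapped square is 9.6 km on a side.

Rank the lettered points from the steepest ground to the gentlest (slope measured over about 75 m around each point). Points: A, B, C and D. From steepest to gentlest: C D B A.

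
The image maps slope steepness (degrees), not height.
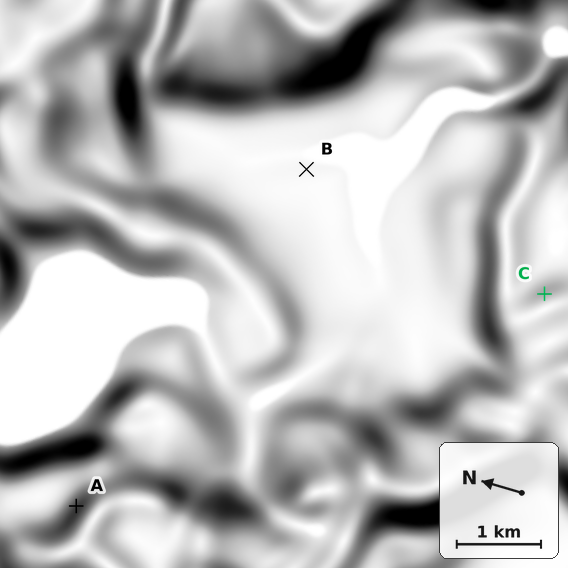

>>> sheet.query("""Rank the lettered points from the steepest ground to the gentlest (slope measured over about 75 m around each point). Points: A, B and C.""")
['A', 'C', 'B']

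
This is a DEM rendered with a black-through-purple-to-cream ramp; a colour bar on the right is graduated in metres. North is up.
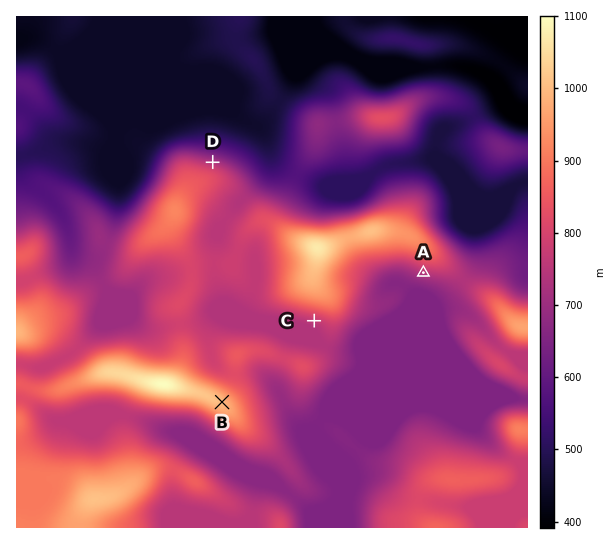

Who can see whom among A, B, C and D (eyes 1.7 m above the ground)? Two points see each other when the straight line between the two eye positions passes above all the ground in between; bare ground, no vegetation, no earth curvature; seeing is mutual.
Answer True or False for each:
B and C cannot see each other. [False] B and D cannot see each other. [True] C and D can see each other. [False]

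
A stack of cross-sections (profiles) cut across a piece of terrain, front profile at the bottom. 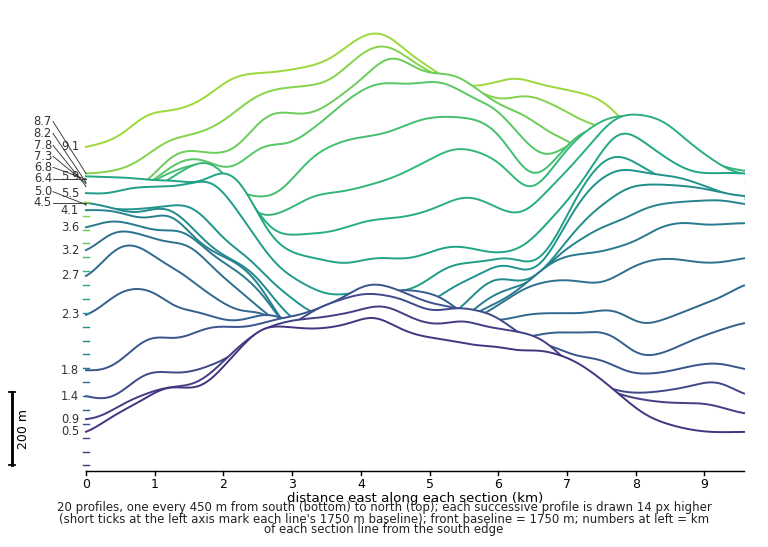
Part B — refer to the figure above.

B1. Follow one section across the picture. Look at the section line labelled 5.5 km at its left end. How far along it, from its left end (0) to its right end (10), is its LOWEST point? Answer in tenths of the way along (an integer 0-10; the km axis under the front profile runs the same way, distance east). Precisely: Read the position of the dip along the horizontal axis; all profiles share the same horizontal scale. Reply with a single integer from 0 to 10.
4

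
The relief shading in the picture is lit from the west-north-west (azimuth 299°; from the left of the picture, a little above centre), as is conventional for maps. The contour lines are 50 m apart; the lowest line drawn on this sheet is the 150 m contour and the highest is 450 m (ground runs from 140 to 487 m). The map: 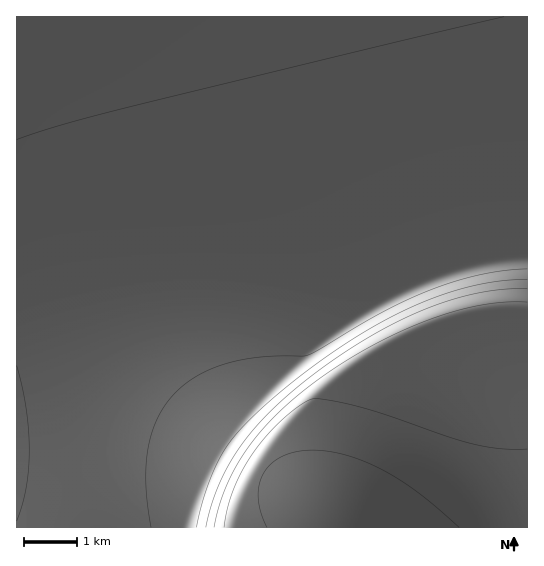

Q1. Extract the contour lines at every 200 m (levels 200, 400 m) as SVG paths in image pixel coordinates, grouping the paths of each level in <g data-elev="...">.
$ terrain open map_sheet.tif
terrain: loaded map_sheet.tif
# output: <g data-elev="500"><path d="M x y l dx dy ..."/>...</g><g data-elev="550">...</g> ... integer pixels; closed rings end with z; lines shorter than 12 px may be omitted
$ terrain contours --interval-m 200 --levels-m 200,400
<g data-elev="200"><path d="M527 269l-24 2-24 4-24 6-26 10-47 21-75 43-41 2-28 4-26 8-22 11-13 11-12 14-9 16-6 17-3 19-1 21 1 23 4 26"/></g><g data-elev="400"><path d="M527 449l-25 0-27-4-26-8-84-29-31-7-21-2-12 6-18 14-16 16-14 18-11 18-9 19-6 19-3 18"/></g>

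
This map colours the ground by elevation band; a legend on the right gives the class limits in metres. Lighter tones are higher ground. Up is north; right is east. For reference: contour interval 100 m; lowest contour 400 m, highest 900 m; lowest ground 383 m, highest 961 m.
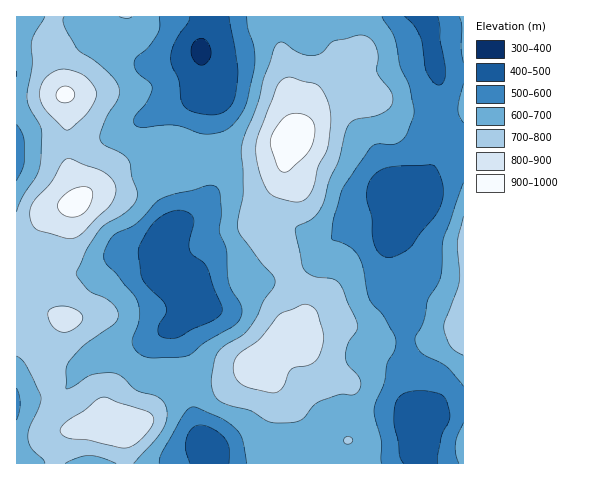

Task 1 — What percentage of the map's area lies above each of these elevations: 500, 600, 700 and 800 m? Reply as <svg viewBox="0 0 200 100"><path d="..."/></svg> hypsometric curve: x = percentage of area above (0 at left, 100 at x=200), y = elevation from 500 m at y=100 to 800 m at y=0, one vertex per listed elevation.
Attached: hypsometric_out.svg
<svg viewBox="0 0 200 100"><path d="M177 100l-41-33-62-34-52-33"/></svg>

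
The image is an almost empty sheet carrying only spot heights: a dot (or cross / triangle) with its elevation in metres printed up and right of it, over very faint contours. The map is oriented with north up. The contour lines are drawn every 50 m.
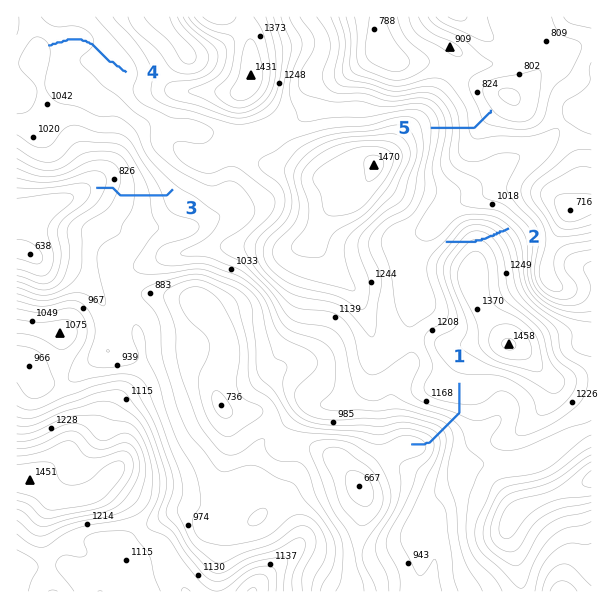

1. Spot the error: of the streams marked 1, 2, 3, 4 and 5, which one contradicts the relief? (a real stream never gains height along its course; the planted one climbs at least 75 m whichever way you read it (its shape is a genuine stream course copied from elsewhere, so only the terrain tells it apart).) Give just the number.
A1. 2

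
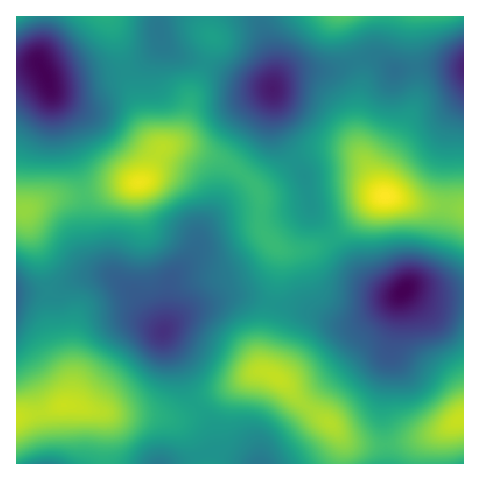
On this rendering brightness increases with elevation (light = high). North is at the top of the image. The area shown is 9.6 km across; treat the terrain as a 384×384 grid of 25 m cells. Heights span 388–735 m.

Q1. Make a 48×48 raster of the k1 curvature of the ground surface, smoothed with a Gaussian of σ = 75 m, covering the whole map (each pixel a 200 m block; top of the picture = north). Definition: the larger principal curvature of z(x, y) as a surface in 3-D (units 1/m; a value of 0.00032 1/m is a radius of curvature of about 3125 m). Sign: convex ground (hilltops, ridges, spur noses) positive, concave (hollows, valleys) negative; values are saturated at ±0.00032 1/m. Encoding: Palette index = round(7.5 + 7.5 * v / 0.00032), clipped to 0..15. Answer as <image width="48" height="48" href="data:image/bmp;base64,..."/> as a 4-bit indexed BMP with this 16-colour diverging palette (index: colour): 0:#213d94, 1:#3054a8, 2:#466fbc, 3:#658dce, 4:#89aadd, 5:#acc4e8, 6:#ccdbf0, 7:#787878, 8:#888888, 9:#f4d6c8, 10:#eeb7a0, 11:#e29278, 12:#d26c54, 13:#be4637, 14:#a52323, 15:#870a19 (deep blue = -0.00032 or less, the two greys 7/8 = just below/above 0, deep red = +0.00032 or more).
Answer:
<image width="48" height="48" href="data:image/bmp;base64,Qk32BAAAAAAAAHYAAAAoAAAAMAAAADAAAAABAAQAAAAAAIAEAAATCwAAEwsAABAAAAAAAAAAlD0hAKhUMAC8b0YAzo1lAN2qiQDoxKwA8NvMAHh4eACIiIgAyNb0AKC37gB4kuIAVGzSADdGvgAjI6UAGQqHANy7ztqavaUzarmaunZniImr3d7tu8y7zt3LvKeJvaVFi7mIqph3eHir3u/+3d3LvMy7qoZ6vaiJvLl3mYdmeYmt/+3d3u/+3O3Mupmr3czd3KmHmYZVaJzv/8uqvO/////+zN7u/t3dzLqImXVVit///ah4m87//+7v7u///tzLuqmZqXVXvv//65iJu7vP/+y83czMy6u7uqq824eb7//ty6qruoiL78yquqqauZq7u83v/93e//yqqZqql1RYzJqqu6qaurzMzMzv///v/suZmYiId2VpyoiKzLurzMy7u6qs7///7MupmIZVVneKyZh5vMzd3LmHiZd5rf/+3MuqmJczRXqqqamJrM3MupdVV4dmi+7tzMuqiKllaKzLqruZrNyoiqYyRoh3nO/bqruYdoqJq7u5msypm9yXeacwJXiave7JiKuWZnmrupl0as26idynaJhSNoiarMzJiJuWZ5u7uYdSOM3KedynZ4h0V3iYm6u5mIqoibupiZlkR73aeM25iaqHeHiYipq5mYmqq7qGRoqWV63aebzKmau6qYeIiHm6mHiru6lkI1mnV6zbiau5h4mqu6mZh3i7qHisuZl1MjaYZp3smZqXd3ioiau6mImruHm7qJqXQhR4d578mImFWJqoZ4mZh4m7uXm7loq5UANod6/8qHiFR6y4eIiIl3nLu6q7lmrLhCR4iM/8hmiHeL3Kqph4mYrd3u3dyXm7l2eaqu/7d3iHir3cypdmiq3tzN7v/am6mZrNzO/pd4mXeJ3rmHVnis7cuprN/9u5is7+3d7adnioZ53ZdTRXms7LqGWKzv7am9/93MzcmJmqiL7JdTRnis3bl1RYrf/+3v/t3d3u3cvMy925hVeIirzrh2ZnrO/////93d3v7tzO///curupmazsqYiIit/////u3cze7tzN/////uypic7suYiZnO7u/tzN3Jm83czN7///7cqqrP/aqXZ4nO3d26mImYiImrvN3czuyYibz/67qXZmje3cyoZVeJiHeJq8u8zMynms/+yazKmIrv7auoVWeamYiJqqrN3M3c3v/sqazcu73/7JmpZmebupmYmInN7v////26mJzv3M3v65mqdmetypiIdUat7//+y6mIeJrN27zv2Zmqh4nNqIiahDWu/avvyXZneIeKqZzet3m8l5rLhVWLp1fP6mfP6nVndlRpqavNt3i+yZq6hCFaynneuFa//IVocyNZu7qst3i+6qqohTJIvKvchlav/pV4UhJJzKisuGaN/LmHh2VXrczKh4rN/8h3QRJa3JicyFV8/qdld2VXrdypmau779uWQiR724eb2lRr/6VURnZpvduqqYh5zu24ZVV6upmaunR777ZVIlZqzMy7l2ZorN3Luod3m6qZmYaL3bdlEBR73MzcllaIq93My6l3m8updnibzbmGMRSd3M3cl3eave3cu7qZrOyoVGirvMuoZVjP3M3rdWeb3cu6qruqq+64VXiaq93LmJvv27zaU0aru7unZ5qqmt7amqmbqs7g=="/>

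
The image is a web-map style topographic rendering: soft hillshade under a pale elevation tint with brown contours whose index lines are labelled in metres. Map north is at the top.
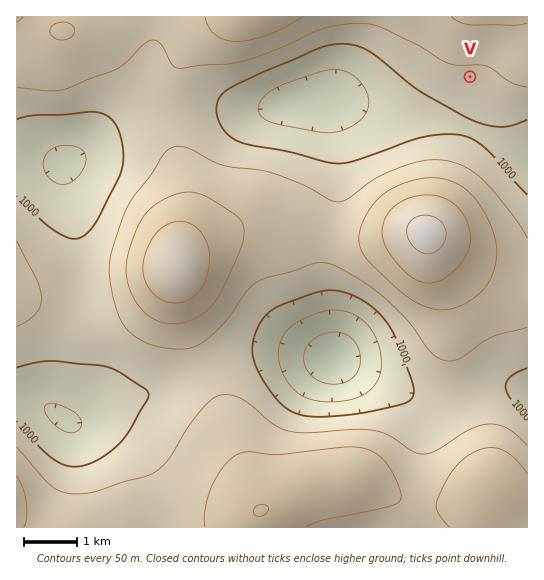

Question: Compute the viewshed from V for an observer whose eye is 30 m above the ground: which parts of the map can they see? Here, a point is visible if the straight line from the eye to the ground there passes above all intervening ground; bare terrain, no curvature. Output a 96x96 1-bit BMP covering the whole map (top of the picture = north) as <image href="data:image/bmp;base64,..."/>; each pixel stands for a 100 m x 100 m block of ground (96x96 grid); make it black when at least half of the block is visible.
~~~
<image width="96" height="96" href="data:image/bmp;base64,Qk2+BAAAAAAAAD4AAAAoAAAAYAAAAGAAAAABAAEAAAAAAIAEAAATCwAAEwsAAAIAAAAAAAAA////AAAAAAD/+AAAAAAAAAAAAAD/+AAAAAAAAAAAAAD/+AAAAAAAAAAAAAD/wAAAAAAAAAAAAAD4AAAAAAAAAAAAAADwAAAAAAAAAAAAAADgAAAAAAAAAAAAAADAAAAAAAAAAAAAAAAAAAAAAAAAAAAAAAAAAAAAAAAAAAAAAAAAAAAAAAAAAAAAAAAAAAAAAAAAAAAAAAAAAAAAAAAAAAAAAAAAAAAAAAAAAAAAAAAAAAAAAAAAAAAAAAAAAAAAAAAAAAAAAAAAAAAAAAAAAAAAAAAAAAAAAAAAAAAAAAAAAAAAAAAAAAAAAAAAAAAAAAAAAAAAAAAAAAAAAAAAAAAAAAAAAAAAAAAAAAAAAAAAAAAAAAAAAAAAAAAAAAAAAAAAAAAAAAAAAAAAAAAAAAAAAAAAAAAAAAAAAAAAAAAAAAAAAAAAAAAAAAAAAAAAAAAAAAAAAAAAAAAAAAAAAAAAAAAAAAAAAAAAAAAAAAAAAAAAAAAAAAAAAAAAAAAAAAAAAAAAAAAAAAAAAAAAAAAAAAAAAAAAAAAAAAAAAAAAAAAAAAAAAAAAAAAAAAAAAAAAAAAAAAAAAAAAAAAAAAAAAAAAAAAAAAAAAAAAAAAAAAAAAAAAAAAAAAAAAAAAAAAAAAAAAAAAAAAACAAAAAAAAAAAAAAADAAAAAAAAAAAAAAAHgAAAAAAAAAAAAAAPwAAAAAAAAAAAAAAfwAAAAAAAAAAAAAA/4AAAAAAAAAAAAAA/4AAAAAAAAAAAAAB/8AAAAAAAAAAAAAB/8AAAAAAAAEAAAAD/+AAAAAAAAEAAAAD//AAAAAAAAEAAAAD//AAAAAAAAMAAAAH//gAAAAAAAMAAAAH//wAAAAAAA8AAAAH//8AAAAAAD8AAAAH///D4AAAAf8AAAAH////+AAD//8AAAAH////+AAf//8AAAAH/////AD///8AAAAH/////gP///8AAAAH/////w////8AAAAH//////////8AAAAD//////////8AAAAD//////////8AAAAB//////////8AAAAB//////////8AAAAB//////////8AAAAB//////////8AAAAD//////////8AAAAD//////////8AAAAD//////////8AAAAH//////////8AAAAH//////////8AAAAP//////////8AAAAP//////////4AAAAP//////////4AAAAP//////////4AAAAP//////////4AAAAP//////////4AAAAP//////////4BwAAP//////////8B8AAP/////4P///8D/AAH/////gH///8D/wAH/////AD///8D/+AH////+AD///8D//AD////+AH///8D//gD////+AH///8D//gA/////AH///8B//gAA////gP///8A//AAAf///4f///8A/8AAAP////////8AfwAAAH////////8AfAAAAD////////8AYAAAAD////////8AAAAAAB////////4AAAAAAA////////w="/>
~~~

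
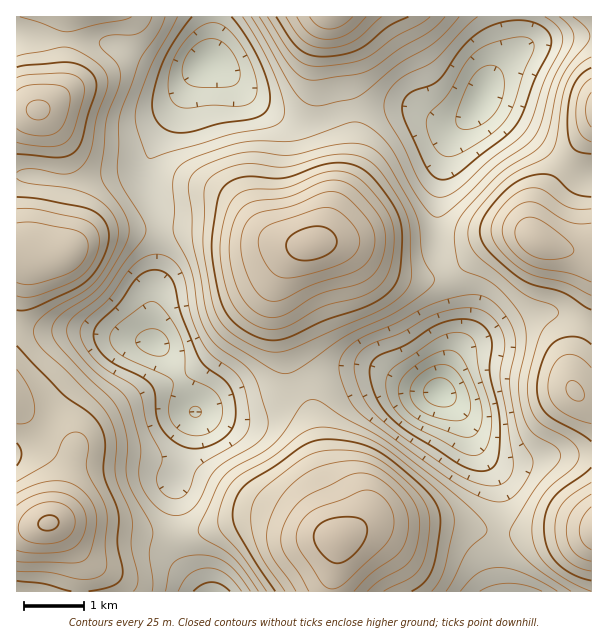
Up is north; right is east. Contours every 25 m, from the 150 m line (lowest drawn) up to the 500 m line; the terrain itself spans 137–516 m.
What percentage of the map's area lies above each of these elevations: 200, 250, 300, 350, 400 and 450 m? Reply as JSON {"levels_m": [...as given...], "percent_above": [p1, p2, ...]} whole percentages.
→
{"levels_m": [200, 250, 300, 350, 400, 450], "percent_above": [97, 85, 67, 43, 23, 8]}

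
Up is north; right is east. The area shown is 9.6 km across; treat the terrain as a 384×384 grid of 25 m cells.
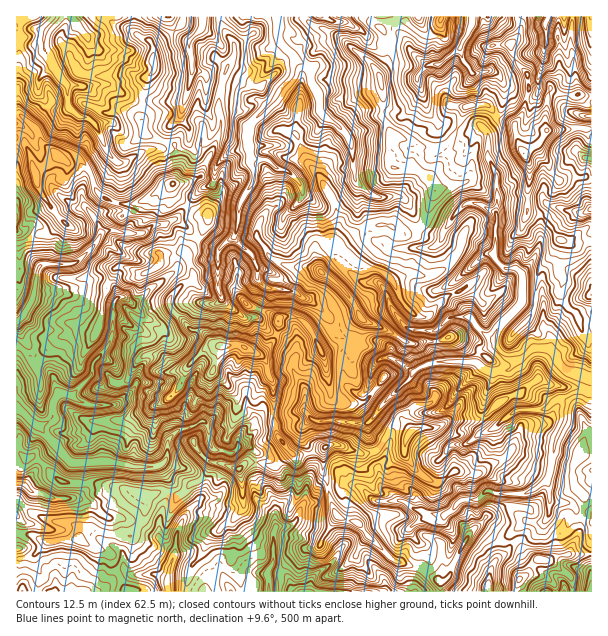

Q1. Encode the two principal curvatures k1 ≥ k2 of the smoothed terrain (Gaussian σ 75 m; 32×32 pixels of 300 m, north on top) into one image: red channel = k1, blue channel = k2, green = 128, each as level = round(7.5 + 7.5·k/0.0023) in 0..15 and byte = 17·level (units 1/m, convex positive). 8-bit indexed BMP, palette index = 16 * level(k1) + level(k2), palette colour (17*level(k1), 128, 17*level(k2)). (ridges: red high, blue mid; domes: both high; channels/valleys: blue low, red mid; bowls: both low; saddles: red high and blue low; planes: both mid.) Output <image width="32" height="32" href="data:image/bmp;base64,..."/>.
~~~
<image width="32" height="32" href="data:image/bmp;base64,Qk02CAAAAAAAADYEAAAoAAAAIAAAACAAAAABAAgAAAAAAAAEAAATCwAAEwsAAAABAAAAAAAAAIAAABGAAAAigAAAM4AAAESAAABVgAAAZoAAAHeAAACIgAAAmYAAAKqAAAC7gAAAzIAAAN2AAADugAAA/4AAAACAEQARgBEAIoARADOAEQBEgBEAVYARAGaAEQB3gBEAiIARAJmAEQCqgBEAu4ARAMyAEQDdgBEA7oARAP+AEQAAgCIAEYAiACKAIgAzgCIARIAiAFWAIgBmgCIAd4AiAIiAIgCZgCIAqoAiALuAIgDMgCIA3YAiAO6AIgD/gCIAAIAzABGAMwAigDMAM4AzAESAMwBVgDMAZoAzAHeAMwCIgDMAmYAzAKqAMwC7gDMAzIAzAN2AMwDugDMA/4AzAACARAARgEQAIoBEADOARABEgEQAVYBEAGaARAB3gEQAiIBEAJmARACqgEQAu4BEAMyARADdgEQA7oBEAP+ARAAAgFUAEYBVACKAVQAzgFUARIBVAFWAVQBmgFUAd4BVAIiAVQCZgFUAqoBVALuAVQDMgFUA3YBVAO6AVQD/gFUAAIBmABGAZgAigGYAM4BmAESAZgBVgGYAZoBmAHeAZgCIgGYAmYBmAKqAZgC7gGYAzIBmAN2AZgDugGYA/4BmAACAdwARgHcAIoB3ADOAdwBEgHcAVYB3AGaAdwB3gHcAiIB3AJmAdwCqgHcAu4B3AMyAdwDdgHcA7oB3AP+AdwAAgIgAEYCIACKAiAAzgIgARICIAFWAiABmgIgAd4CIAIiAiACZgIgAqoCIALuAiADMgIgA3YCIAO6AiAD/gIgAAICZABGAmQAigJkAM4CZAESAmQBVgJkAZoCZAHeAmQCIgJkAmYCZAKqAmQC7gJkAzICZAN2AmQDugJkA/4CZAACAqgARgKoAIoCqADOAqgBEgKoAVYCqAGaAqgB3gKoAiICqAJmAqgCqgKoAu4CqAMyAqgDdgKoA7oCqAP+AqgAAgLsAEYC7ACKAuwAzgLsARIC7AFWAuwBmgLsAd4C7AIiAuwCZgLsAqoC7ALuAuwDMgLsA3YC7AO6AuwD/gLsAAIDMABGAzAAigMwAM4DMAESAzABVgMwAZoDMAHeAzACIgMwAmYDMAKqAzAC7gMwAzIDMAN2AzADugMwA/4DMAACA3QARgN0AIoDdADOA3QBEgN0AVYDdAGaA3QB3gN0AiIDdAJmA3QCqgN0Au4DdAMyA3QDdgN0A7oDdAP+A3QAAgO4AEYDuACKA7gAzgO4ARIDuAFWA7gBmgO4Ad4DuAIiA7gCZgO4AqoDuALuA7gDMgO4A3YDuAO6A7gD/gO4AAID/ABGA/wAigP8AM4D/AESA/wBVgP8AZoD/AHeA/wCIgP8AmYD/AKqA/wC7gP8AzID/AN2A/wDugP8A/4D/AIanh4eGlqamgriHlpeltZWDtYSlgqWF2KWFcsm3lraUp4eGdoeXlpaCt4eHh5aTp5Wi2JWl2KaH1nWCpre3pYSFt6anp4aYl4OVpoWGp4Ko2KWCxdaWlbfklYWVpZa3pqWVlqiXlqeGpZS4yJeWcoWG1bXnhYPElKToloWGhZaWtreWhoWGh5e2goaG2JaDpXXYt5a1xYKSkaXptsiElpaUgpOUl6i4uLbHhHTmdJSVdMaGg4OElsmDkICRgpOnqJW317W2ppODhJWkpfeUuKWTpoWXlpbnxdfY1peXgreGuLeCk4KCk7VwpfXQw7Sl6cSltseU2IRytqemuJeDpqi2lJWoppeW54D4wPZwlviUtunYo8bHpqaSgYS4l3WEt5OUhcjXx7XVc7BgtraE1oWAkJCAxci11samk5K3t4PHhcazkoBwg+j5osWRpoXGhKXY2OeQxubExJTWxaR0hJWF15Kx5emhk8TS2bV0lviEhbeVsvaQteqzxoOm18e2lpWlheigo8bW1/e0pIbGpYSVxqaQ48CQkKCCpXSVpoSFlpeHx7GTuJaFhNjY6Nilc9e1lseA+PjlxrSTtYOEdbiVl5eX6ZCmhnPV1qeFk8aU54OVxfbQoMD5spHntoSGuIGXmIfXgLaVx7Vzg6DT6dejhabXgcLp1YCSt4DmlKe4tISFdreRk5PIldWQ95RwgIOF55aQ13Wl1sa3tqKVt3TGotjGlsbZtoK3tpD3gLWnyPeTlMWnp7eR1rWzk5enhLVykYCmtpS3p7eVsPWg56a2hJeXhoaHlteQoLOUp5aGx7eXuJC1o6WWp8WQsPeEhqiXl3aGlpaDx7iQ+KaUuKelhdjIkbWEg4OFybiA+HKnmJaWp6iXppWk2pCmx7aFpoPHpXKl1te4mKS513DI2IGDxZWVg4SWp4KRkJbXg4RzlMaWg+aFdrfJt5LWsqO4oqXYdJKmhZeot8iihtaEube0ppe3tnN1lqeW1rSFk5Gjx6eCl7mol4d3qIGF1qSWt7amyMeEpJWElYXHpIOVpbaXqIKGt4eHl4engrfYpmSDp8Z1lZGmp6eVlafHc7XIuISmcoW3l4d2l4Vz15bZxdfYlXSCpJaomJaUpseVgpXGhIOGl7aGhpW2pbS2lcdjkbWlpMaWhpWWhoOVt4aWcteTlpeXx4aDt7XGp3S0xbXot6WCpZaWqLiXg4W3h6elpJSGl5fIhZK213GjdObFlpOndZWnhoaGyJeCp7enhpaFhXWV15aXkoCxtITGtYG3pKeDuIZ1hqbXlnKmpbeVhYaXpuiDpoSnyKDG6NmogNeDpoSlhJeWxpSUyHLGhLaEp7eUg6ant6T5ppB1tseA15Q="/>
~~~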